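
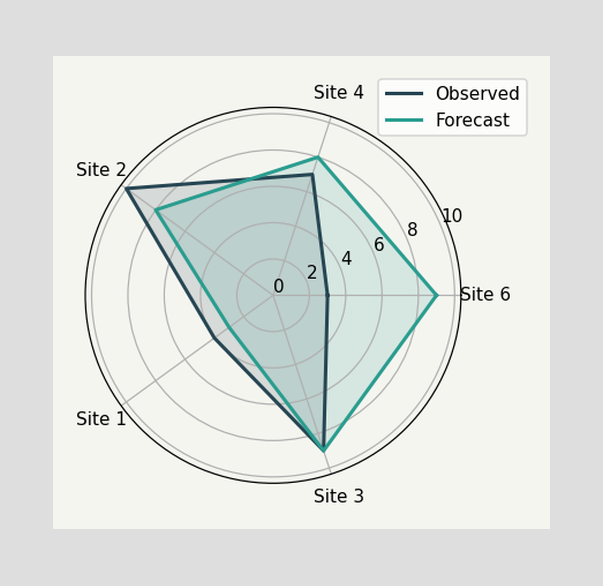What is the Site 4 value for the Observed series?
On the Site 4 axis, Observed reaches 7.

7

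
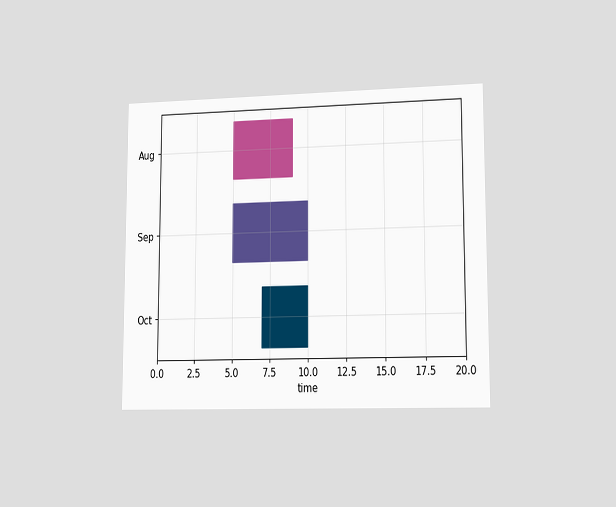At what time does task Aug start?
The chart is viewed slightly from the right. The Aug bar begins at t=5.

5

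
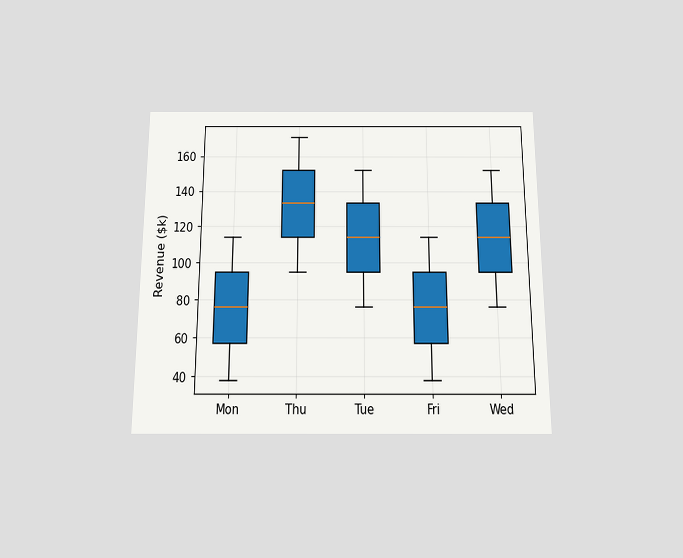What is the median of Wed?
$114k

The chart is viewed slightly from below. The median line in the Wed box sits at $114k.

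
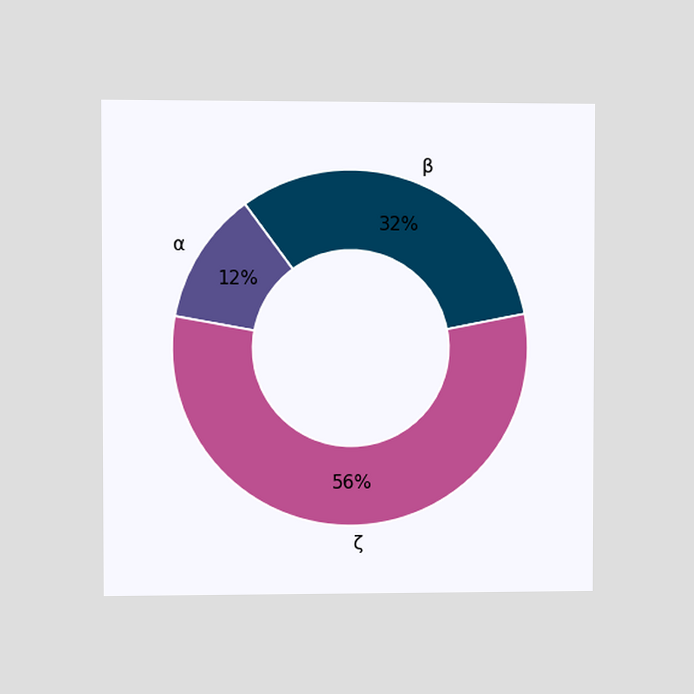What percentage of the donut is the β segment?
The chart is viewed at a slight angle. The β segment takes up 32% of the ring.

32%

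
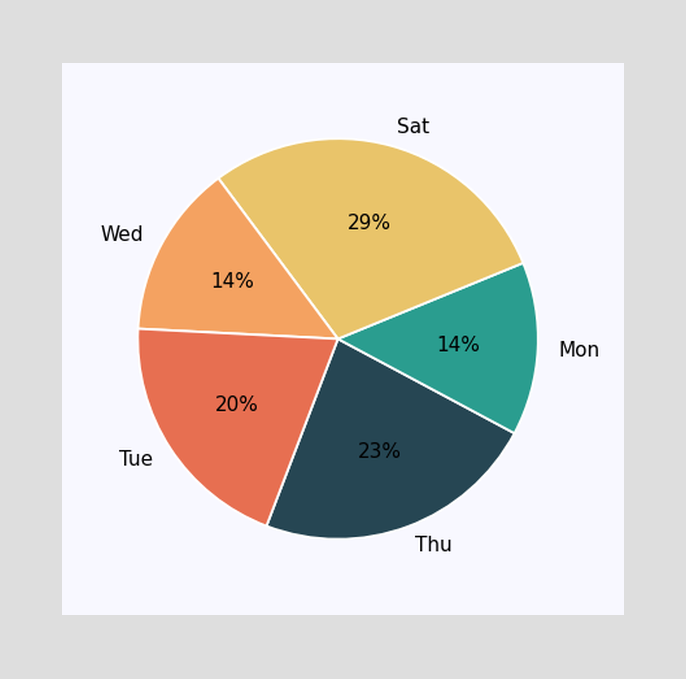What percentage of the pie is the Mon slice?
14%

The Mon slice takes up 14% of the pie.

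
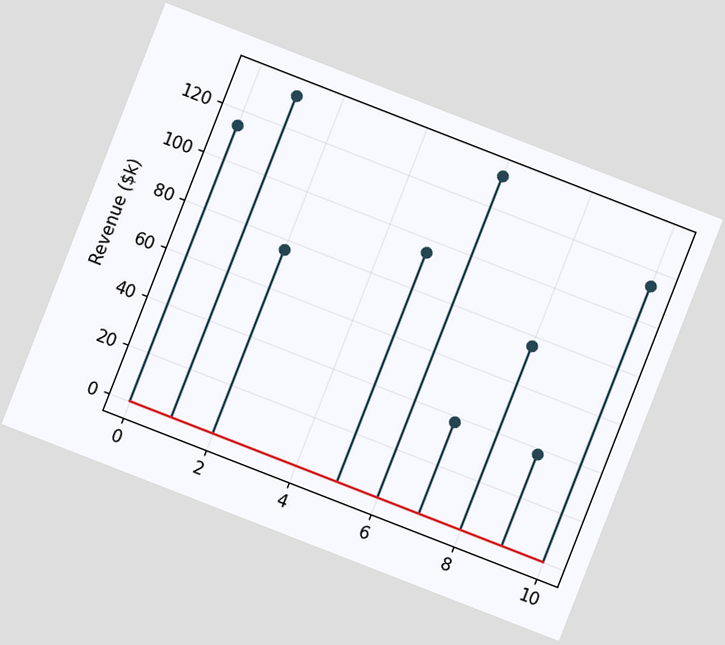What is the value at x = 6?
The chart is tilted about 21° clockwise. The stem at x=6 reaches $133k.

$133k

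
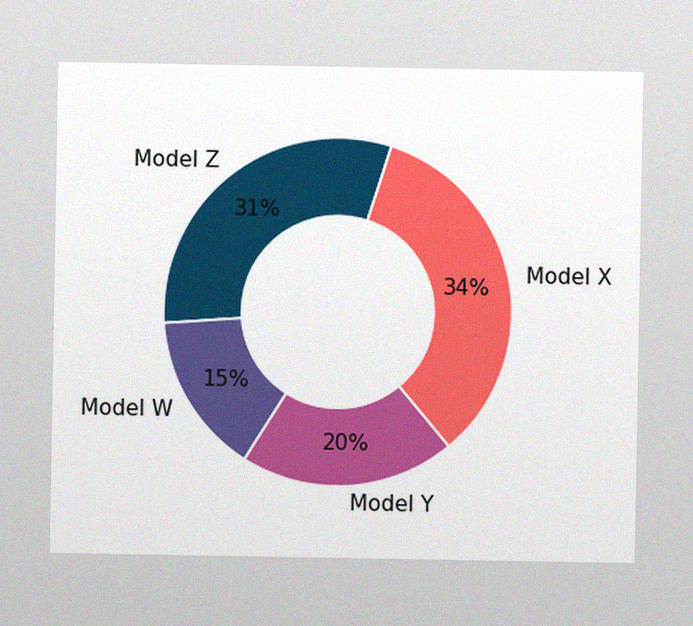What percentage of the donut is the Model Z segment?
31%

The image has some photo noise and uneven lighting. The Model Z segment takes up 31% of the ring.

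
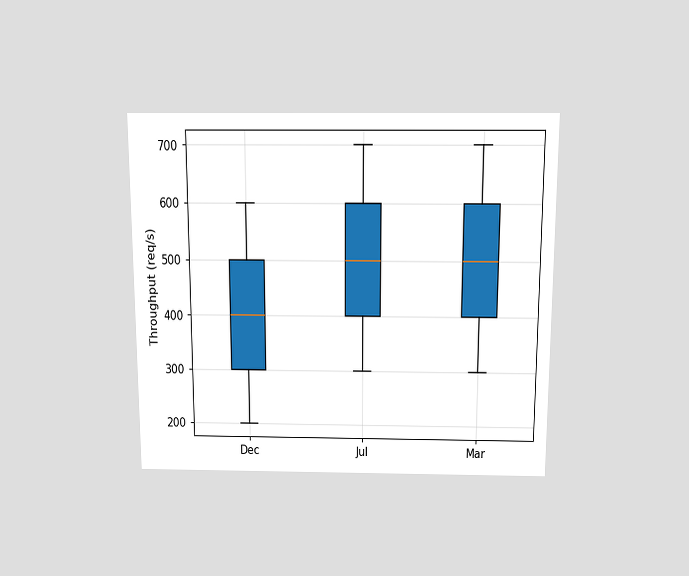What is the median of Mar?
The chart is viewed slightly from above. The median line in the Mar box sits at 500req/s.

500req/s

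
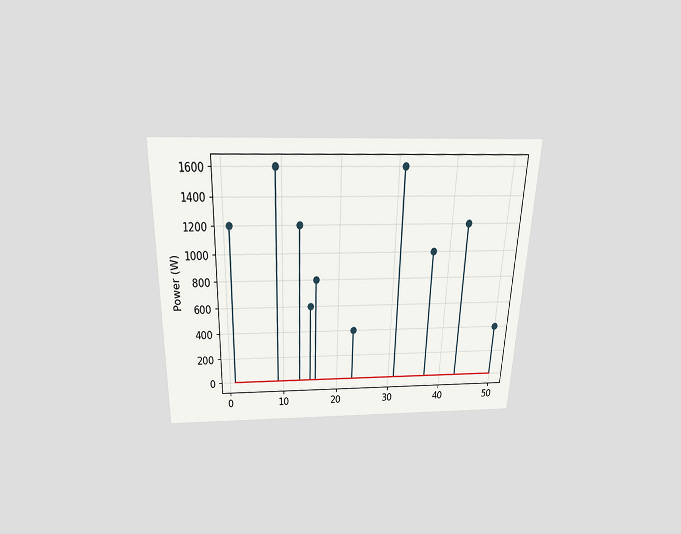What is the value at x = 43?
1200W

The chart is viewed slightly from above. The stem at x=43 reaches 1200W.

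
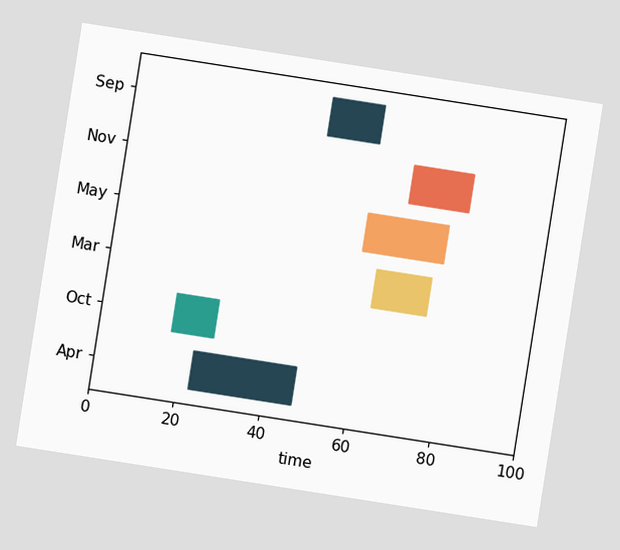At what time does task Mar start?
62

The chart is tilted about 9° clockwise. The Mar bar begins at t=62.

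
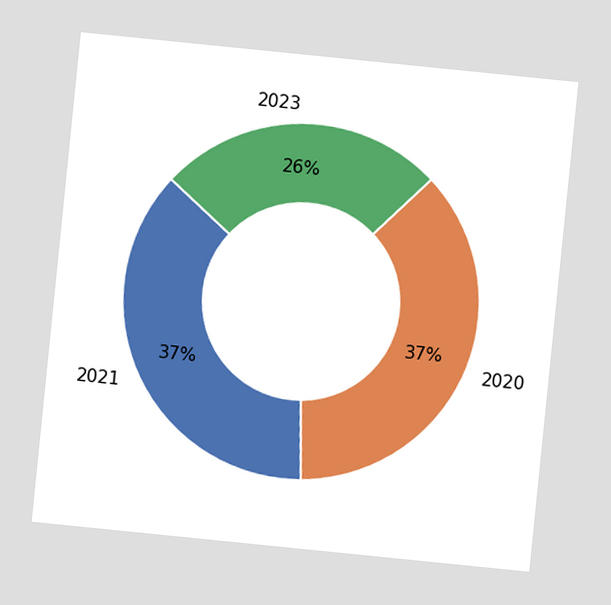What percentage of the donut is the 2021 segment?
The chart is tilted about 6° clockwise. The 2021 segment takes up 37% of the ring.

37%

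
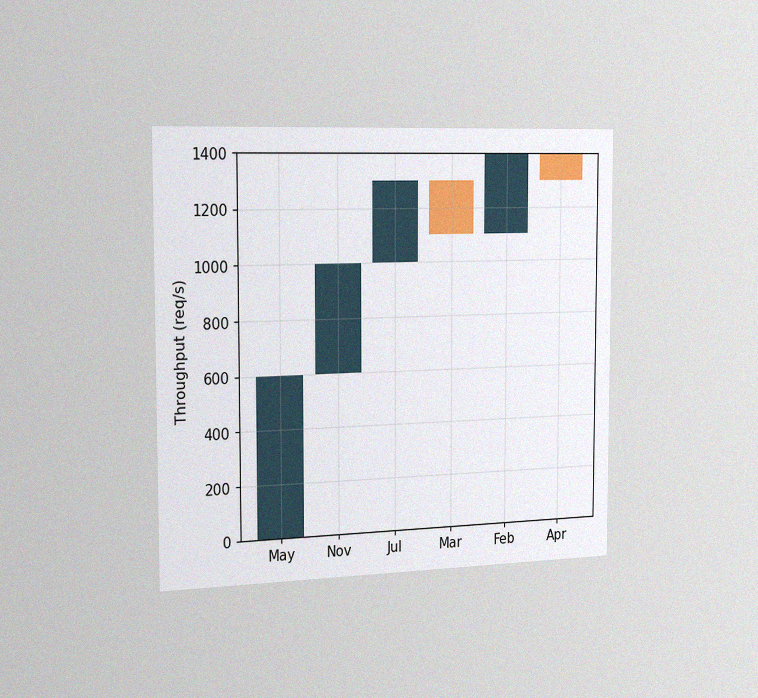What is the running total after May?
600req/s

The chart is viewed slightly from the left, with some photo noise. After May the running total reaches 600req/s.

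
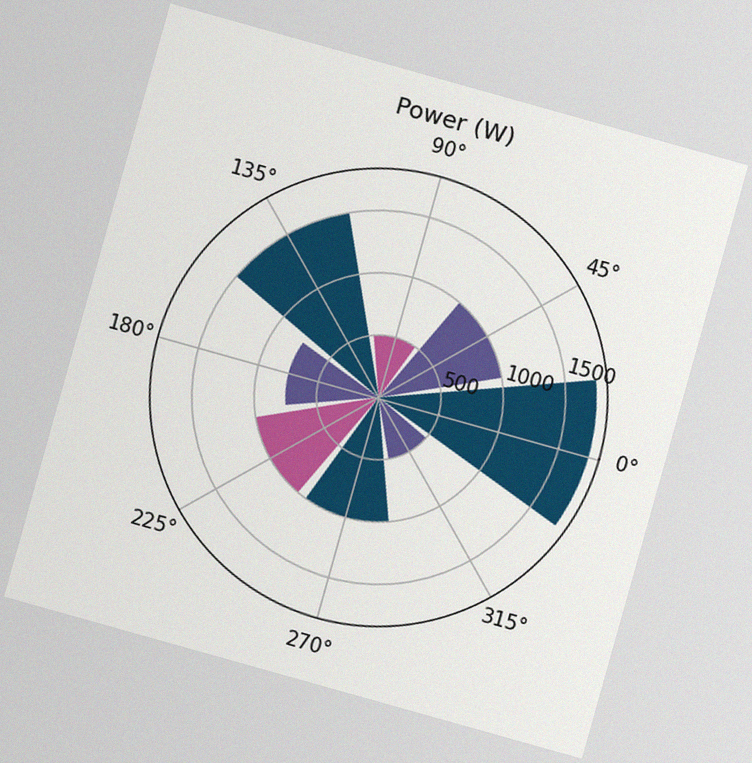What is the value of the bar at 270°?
1000W

The chart is tilted about 16° clockwise, with some photo noise. The bar at 270° reaches 1000W on the radial axis.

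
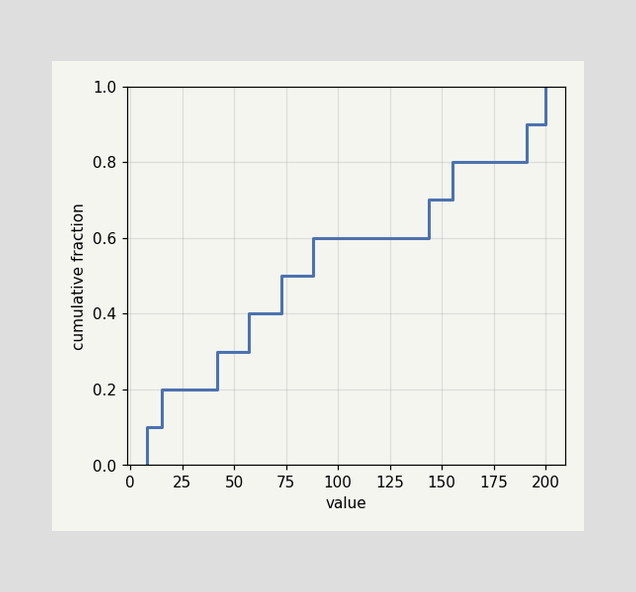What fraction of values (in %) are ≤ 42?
At x=42 the ECDF step is at 30%.

30%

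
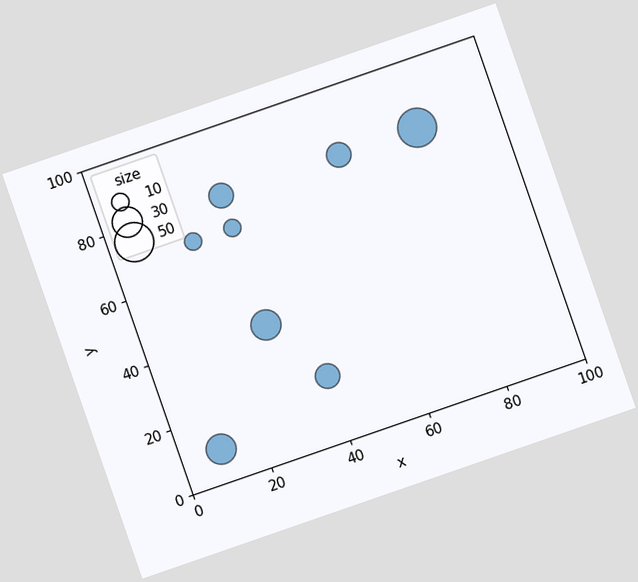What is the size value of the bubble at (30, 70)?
10

The chart is tilted about 19° counter-clockwise. Matching the bubble at (30, 70) against the size legend gives 10.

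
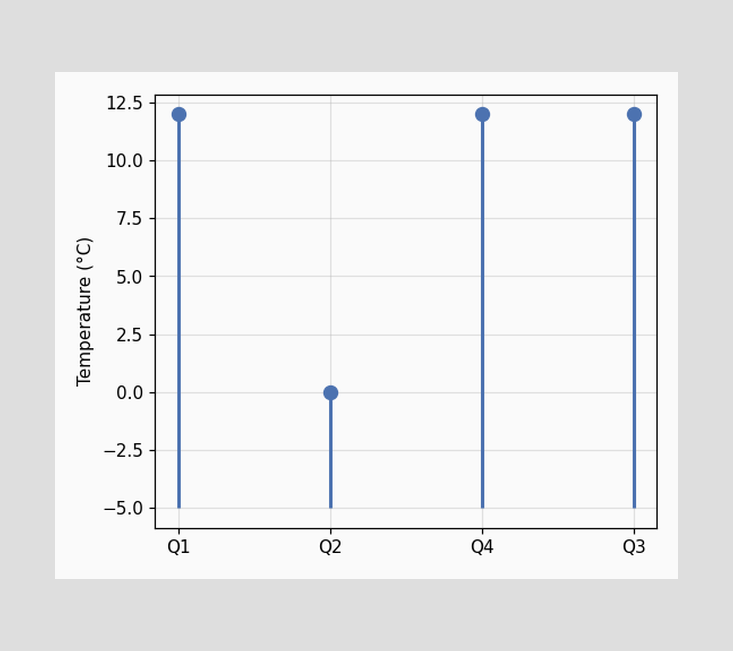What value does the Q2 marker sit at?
The Q2 marker sits at 0°C.

0°C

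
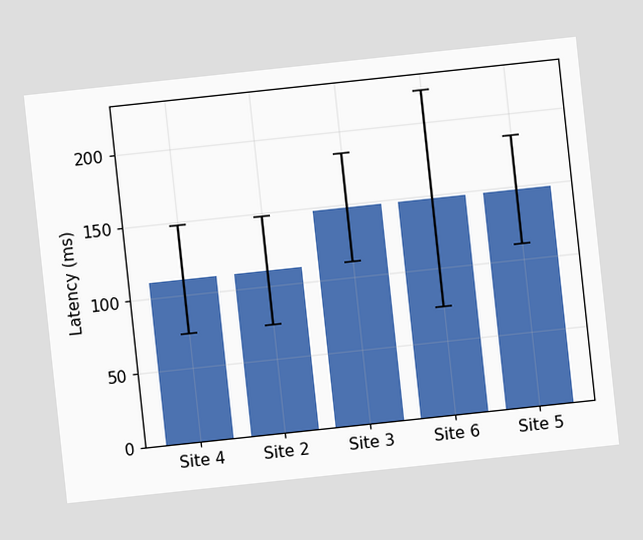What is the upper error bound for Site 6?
The chart is tilted about 6° counter-clockwise. The Site 6 bar's upper whisker reaches 222ms.

222ms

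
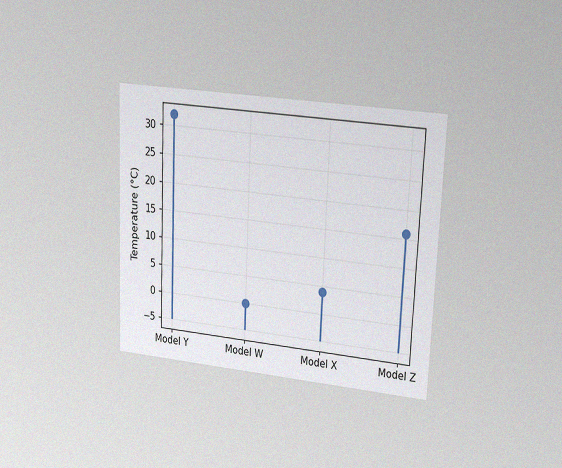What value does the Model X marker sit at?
The chart is tilted about 2° clockwise and viewed at a slight angle, with some photo noise. The Model X marker sits at 4°C.

4°C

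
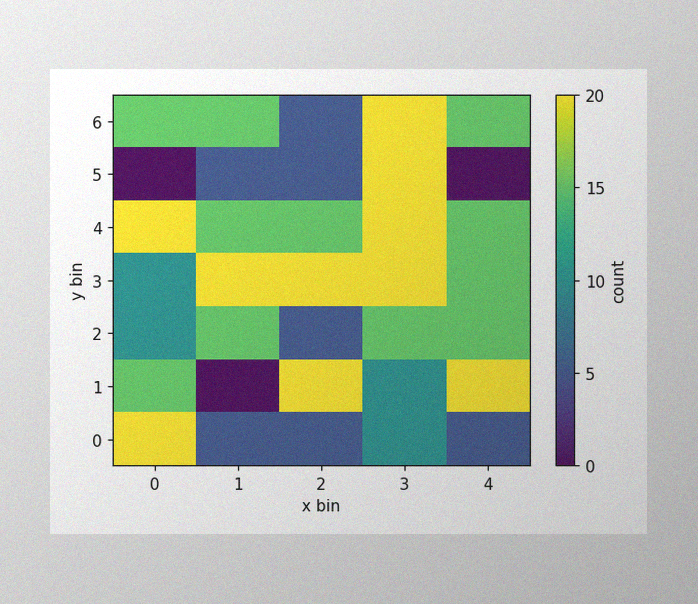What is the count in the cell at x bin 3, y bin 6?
The image has some photo noise and uneven lighting. Matching the cell (3, 6) against the colorbar gives 20.

20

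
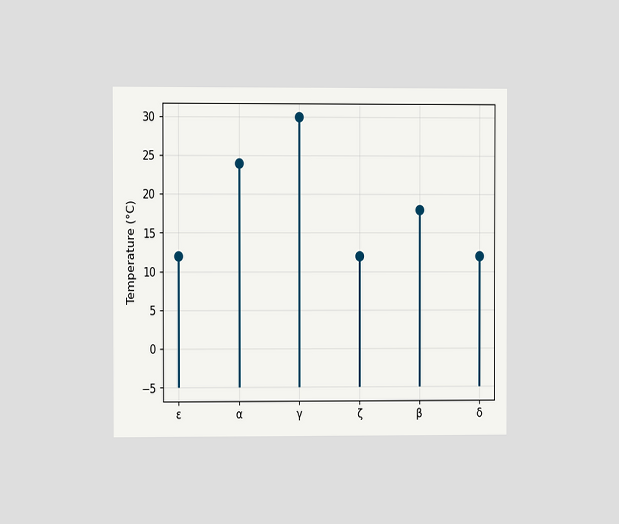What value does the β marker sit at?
The chart is viewed at a slight angle. The β marker sits at 18°C.

18°C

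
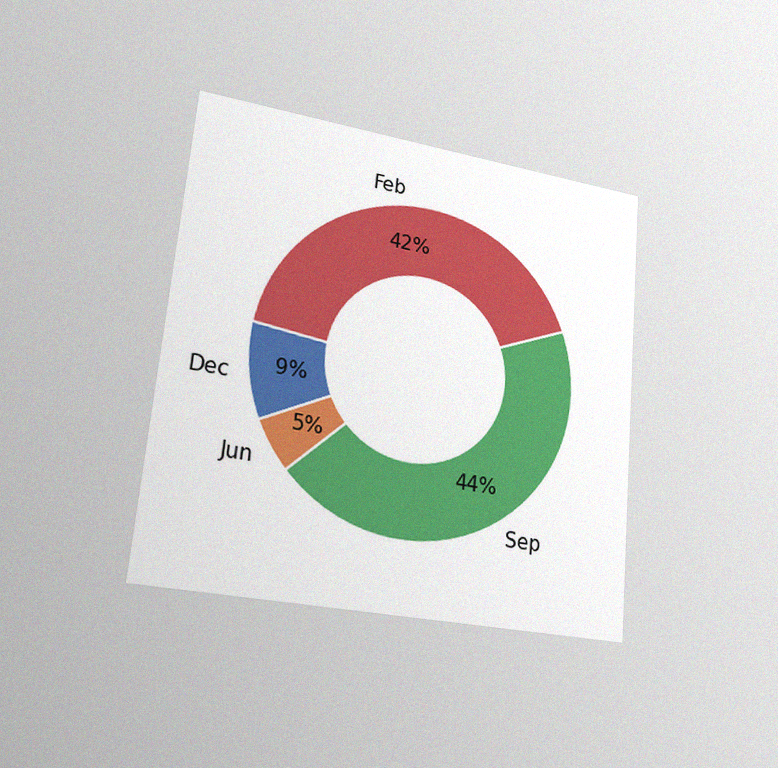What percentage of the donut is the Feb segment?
The chart is tilted about 5° clockwise and viewed slightly from the left, with some photo noise. The Feb segment takes up 42% of the ring.

42%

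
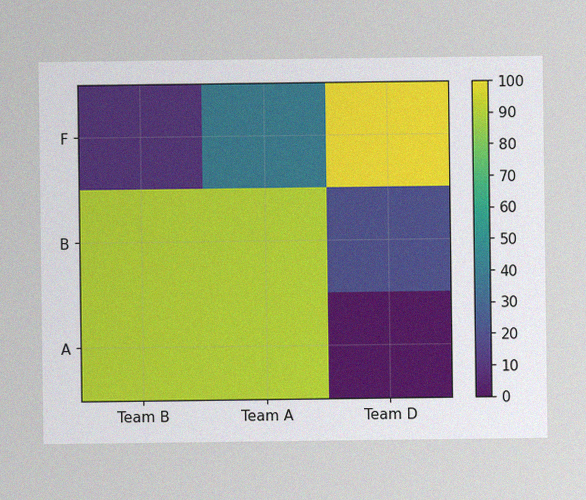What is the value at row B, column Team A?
The image has some photo noise and uneven lighting. Matching cell (B, Team A) against the colorbar gives 90.

90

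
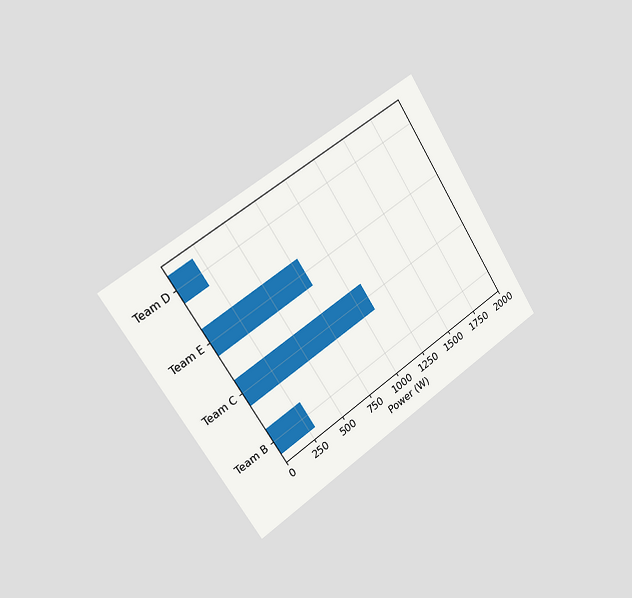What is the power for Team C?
The chart is tilted about 33° counter-clockwise and viewed slightly from the left. Reading along the chart's x-axis, the Team C bar reaches 1100W.

1100W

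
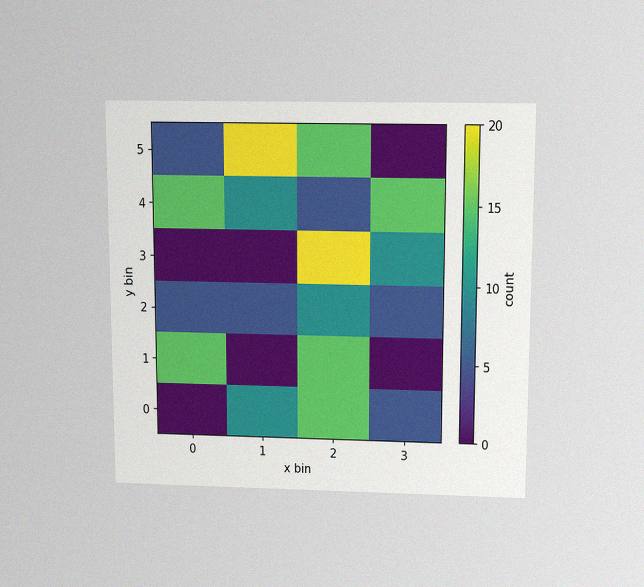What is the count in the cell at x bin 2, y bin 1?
15

The chart is viewed slightly from above, with some photo noise. Matching the cell (2, 1) against the colorbar gives 15.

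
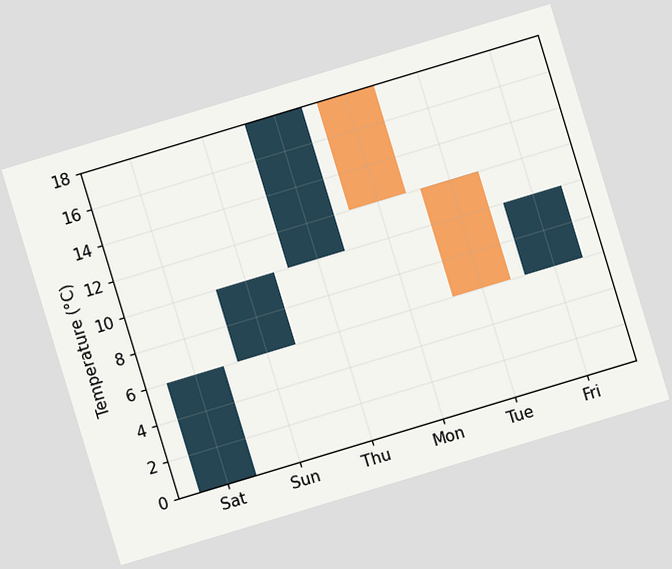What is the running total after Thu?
The chart is tilted about 17° counter-clockwise. After Thu the running total reaches 18°C.

18°C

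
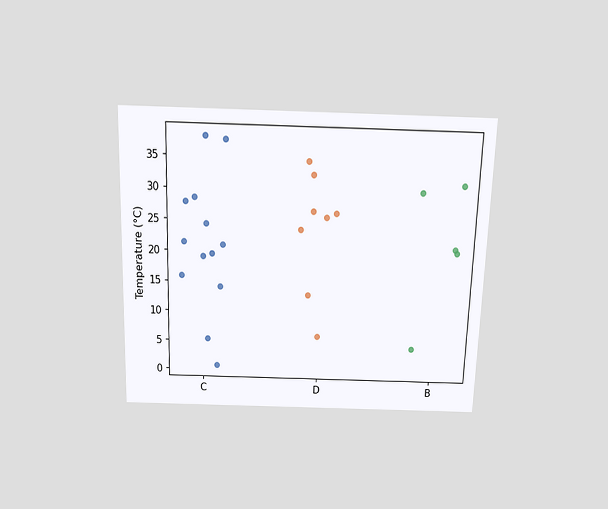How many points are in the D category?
The chart is viewed slightly from above. Counting the markers in the D column gives 8.

8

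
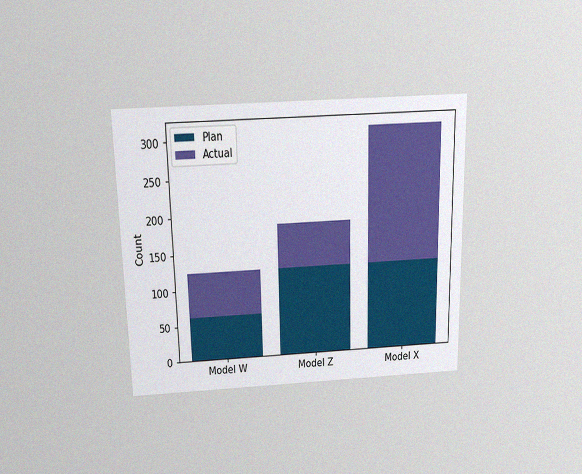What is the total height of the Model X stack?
The chart is viewed slightly from above, with some photo noise. The Model X stack's top reaches 310 on the y-axis.

310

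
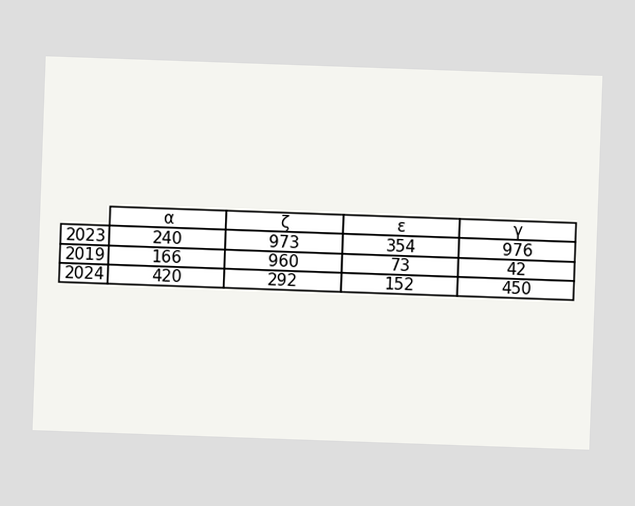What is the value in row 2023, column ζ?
973

The chart is tilted about 2° clockwise. The (2023, ζ) cell reads 973.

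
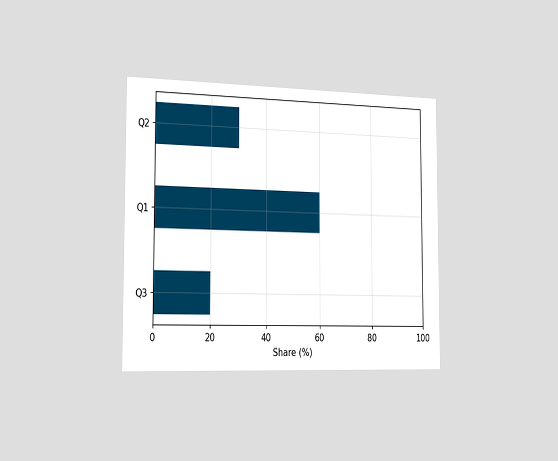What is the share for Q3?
The chart is viewed slightly from the left. Reading along the chart's x-axis, the Q3 bar reaches 20%.

20%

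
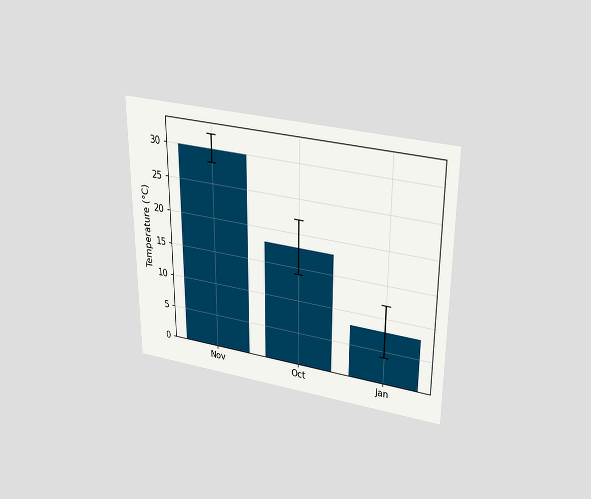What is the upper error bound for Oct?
22°C

The chart is viewed slightly from above. The Oct bar's upper whisker reaches 22°C.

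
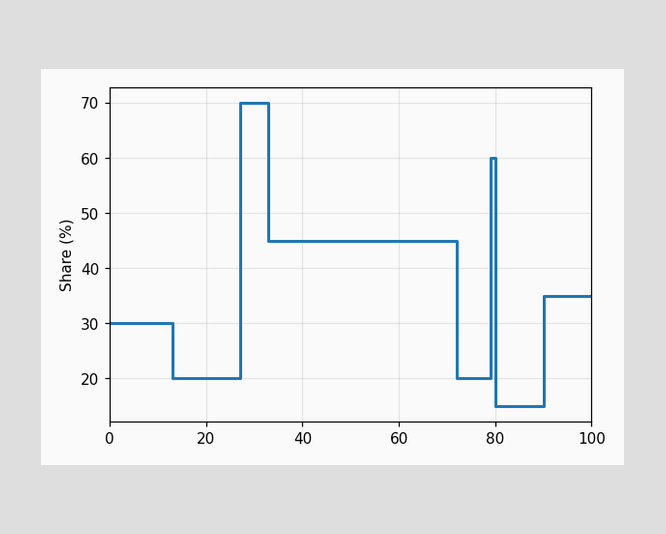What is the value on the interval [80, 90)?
On [80, 90) the step sits at 15%.

15%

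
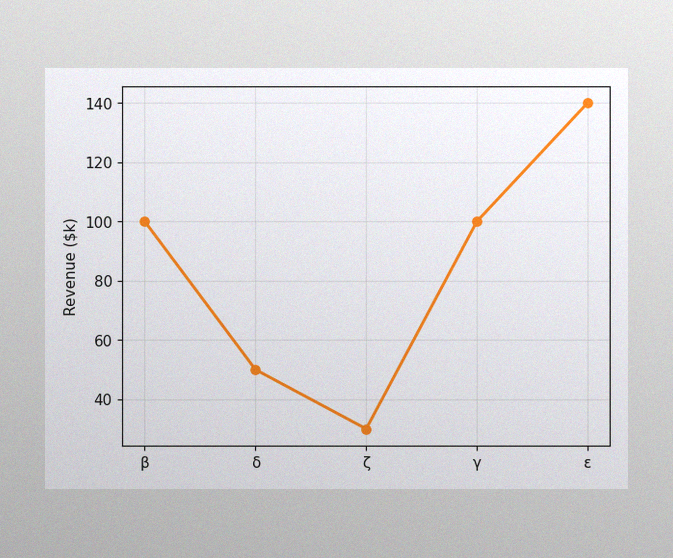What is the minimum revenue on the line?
The image has some photo noise and uneven lighting. The lowest point is at ζ, and reading across to the y-axis gives $30k.

$30k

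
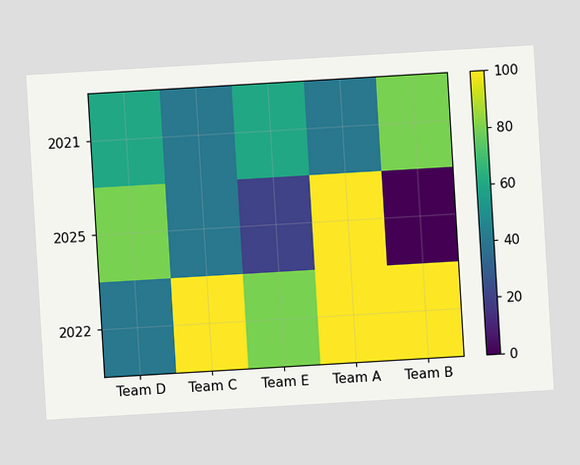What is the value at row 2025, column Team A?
The chart is tilted about 3° counter-clockwise. Matching cell (2025, Team A) against the colorbar gives 100.

100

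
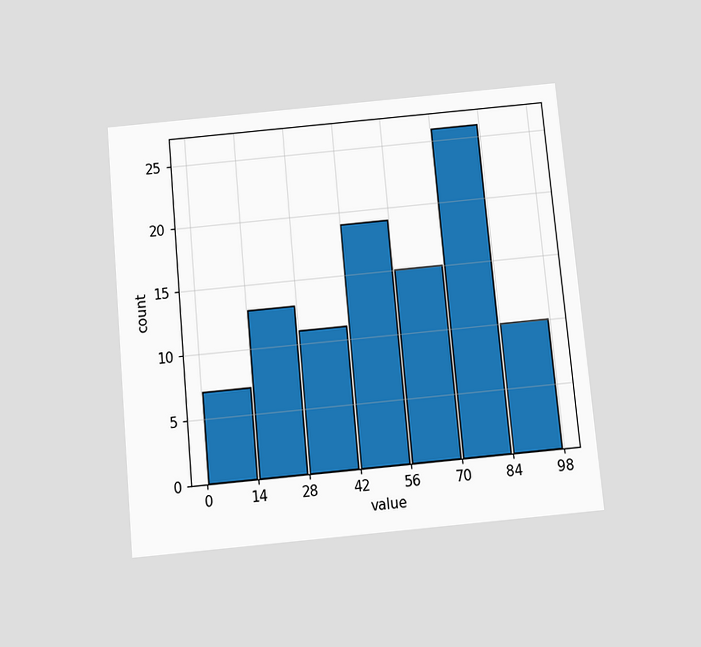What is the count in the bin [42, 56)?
The chart is tilted about 5° counter-clockwise and viewed slightly from below. The [42, 56) bin has height 19.

19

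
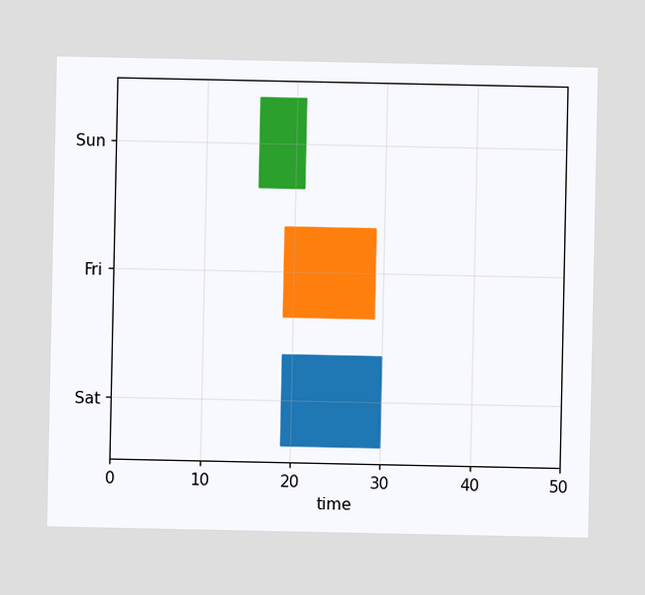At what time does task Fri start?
The Fri bar begins at t=19.

19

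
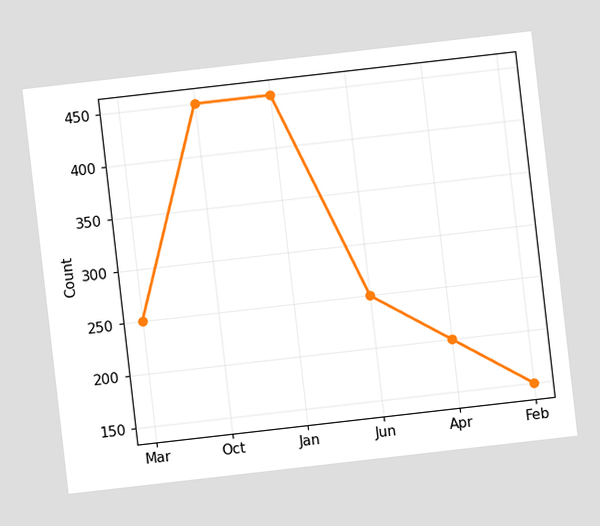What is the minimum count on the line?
The chart is tilted about 7° counter-clockwise. The lowest point is at Feb, and reading across to the y-axis gives 150.

150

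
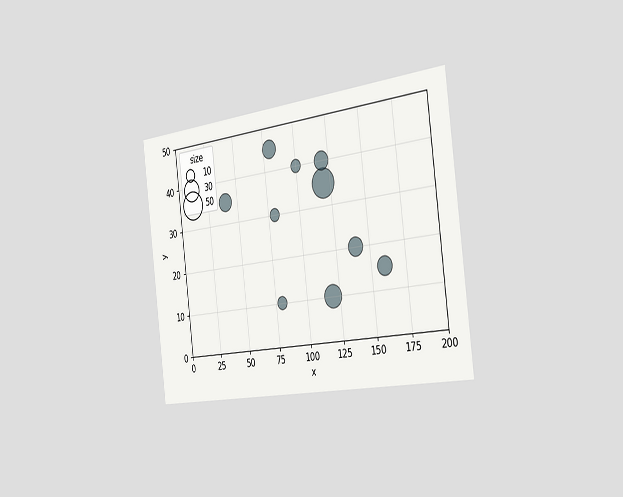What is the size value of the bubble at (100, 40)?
10

The chart is tilted about 7° counter-clockwise and viewed slightly from the right. Matching the bubble at (100, 40) against the size legend gives 10.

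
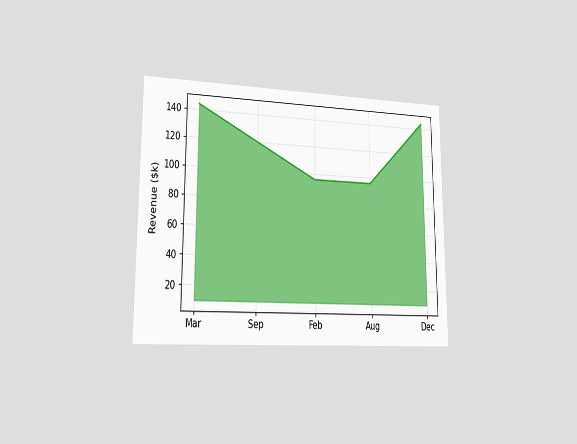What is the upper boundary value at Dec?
$144k

The chart is viewed slightly from the left. At Dec the upper boundary is at $144k.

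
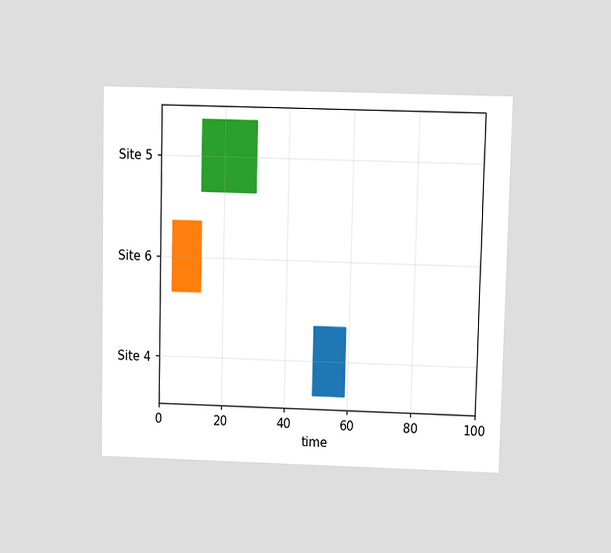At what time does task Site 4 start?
The chart is viewed slightly from above. The Site 4 bar begins at t=49.

49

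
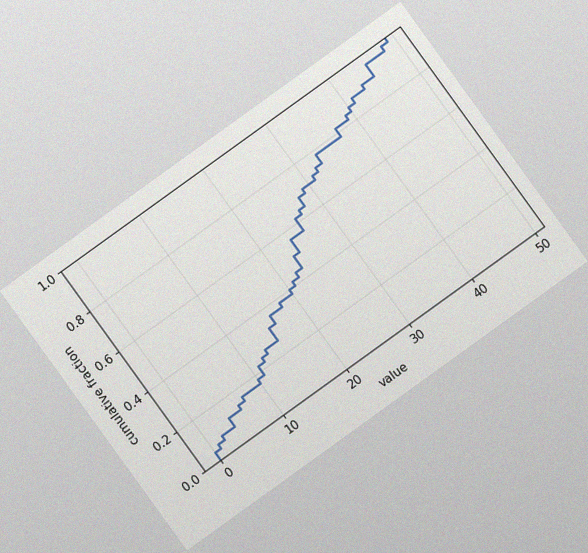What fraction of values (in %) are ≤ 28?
68%

The chart is tilted about 36° counter-clockwise, with some photo noise. At x=28 the ECDF step is at 68%.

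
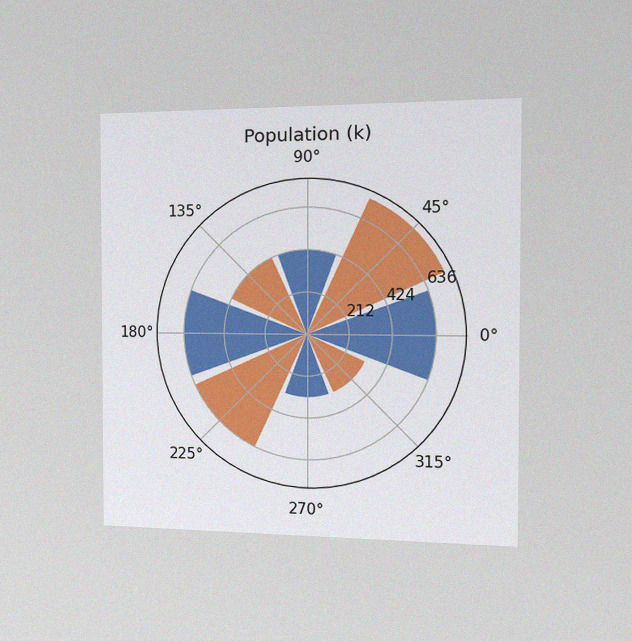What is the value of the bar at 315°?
318k

The chart is viewed slightly from the right, with some photo noise. The bar at 315° reaches 318k on the radial axis.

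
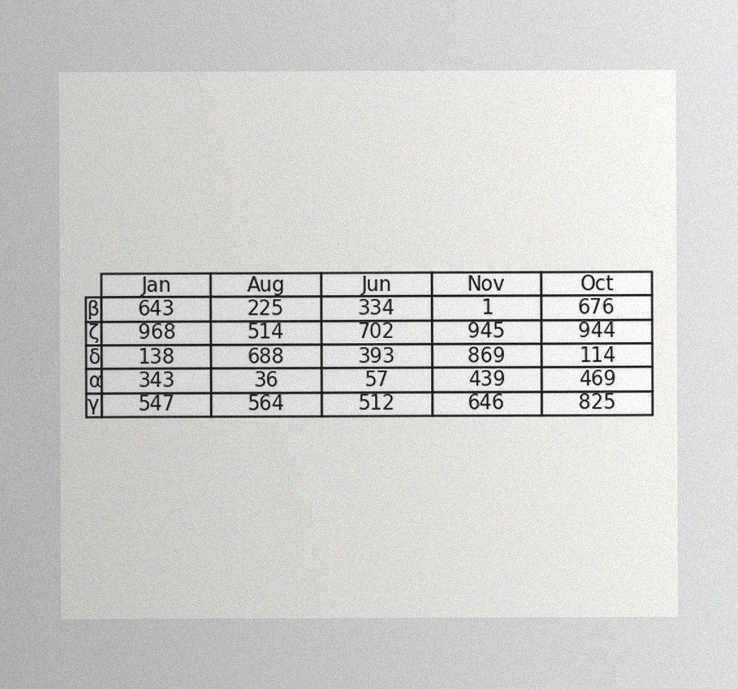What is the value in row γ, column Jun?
The image has some photo noise and uneven lighting. The (γ, Jun) cell reads 512.

512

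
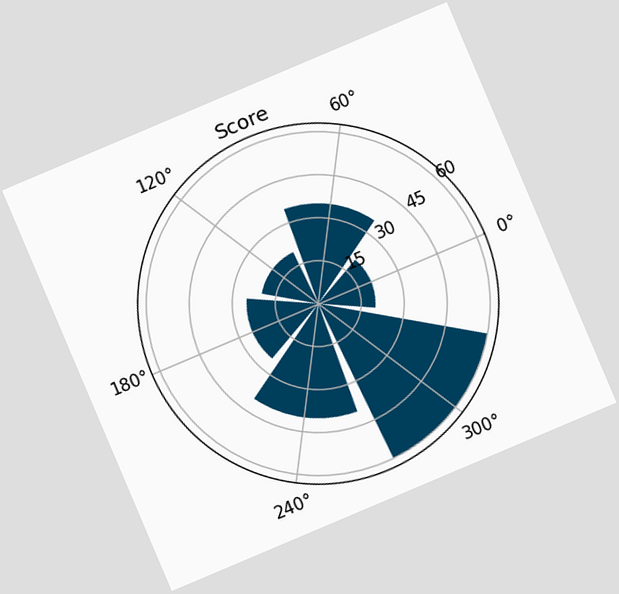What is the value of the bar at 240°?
The chart is tilted about 23° counter-clockwise. The bar at 240° reaches 40 on the radial axis.

40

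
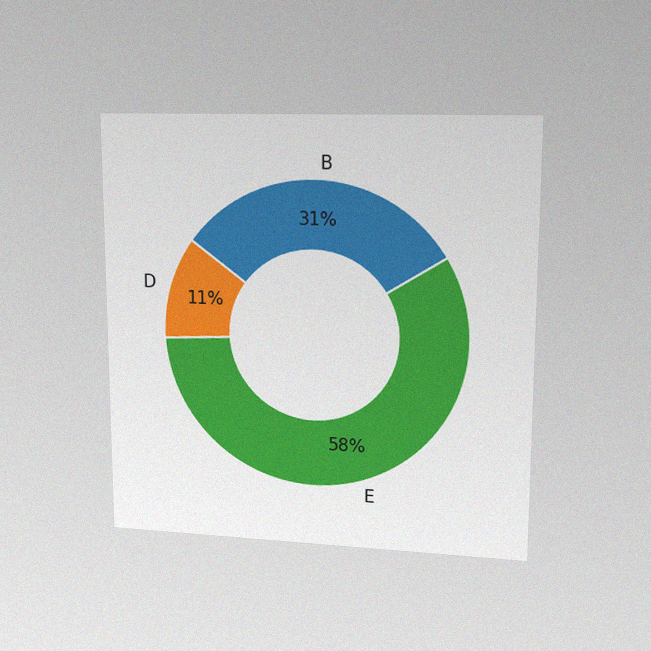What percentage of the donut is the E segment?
The chart is viewed at a slight angle, with some photo noise. The E segment takes up 58% of the ring.

58%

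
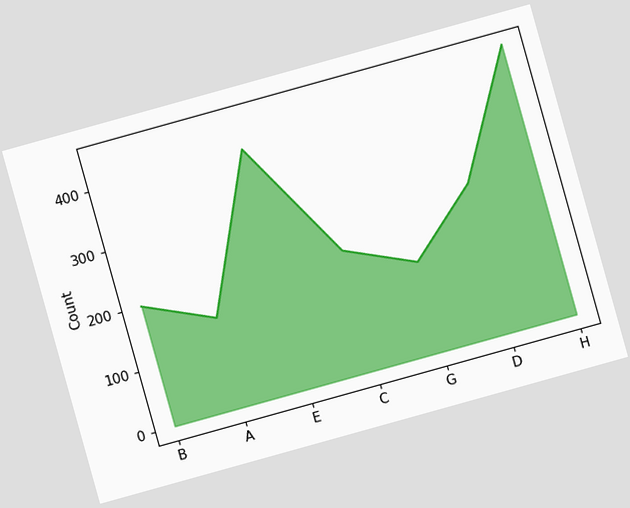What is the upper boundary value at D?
250

The chart is tilted about 16° counter-clockwise. At D the upper boundary is at 250.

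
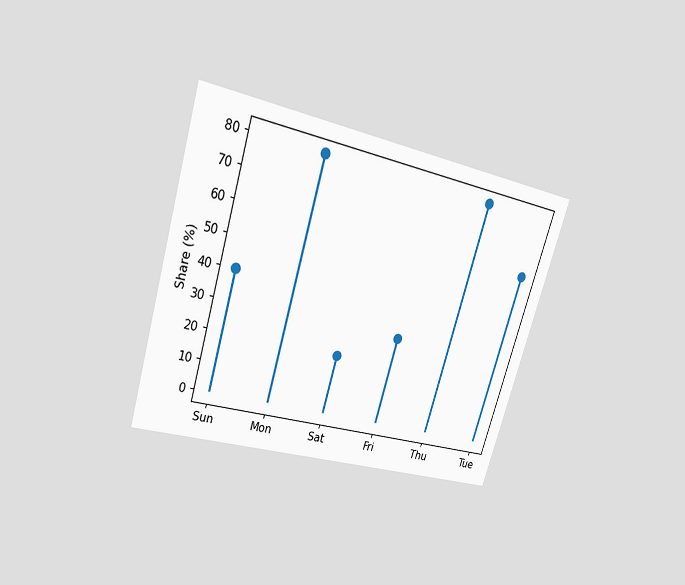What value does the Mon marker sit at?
80%

The chart is tilted about 17° clockwise and viewed at a slight angle. The Mon marker sits at 80%.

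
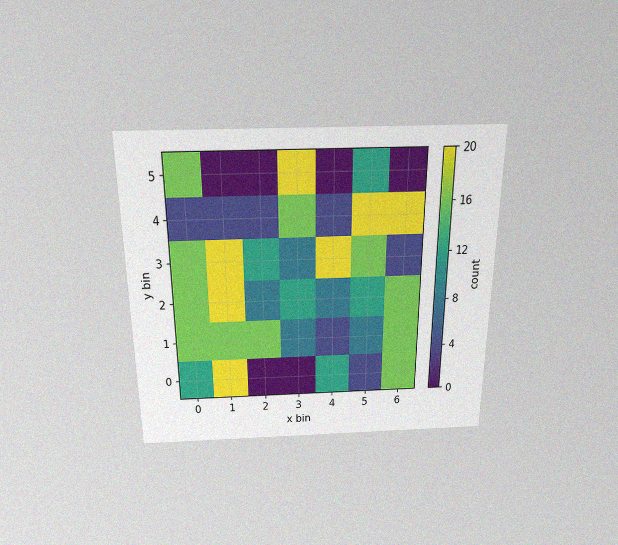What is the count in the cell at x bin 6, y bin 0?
16

The chart is viewed slightly from above, with some photo noise. Matching the cell (6, 0) against the colorbar gives 16.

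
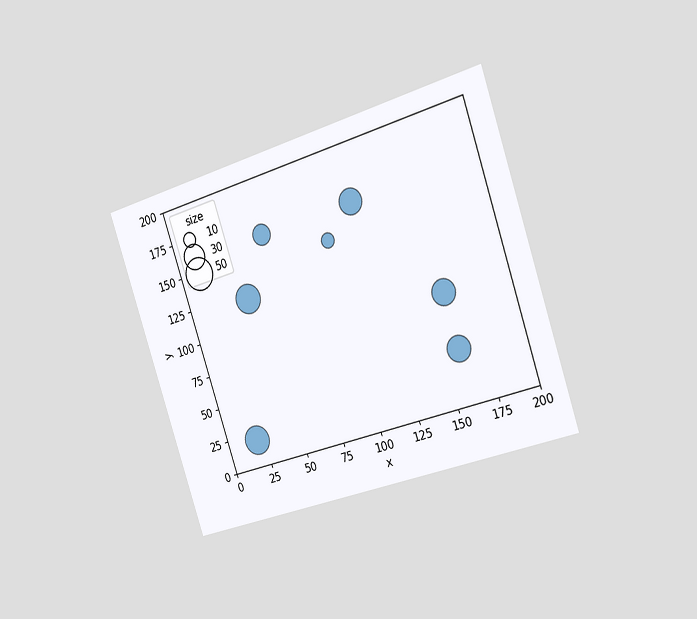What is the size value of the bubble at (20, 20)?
The chart is tilted about 18° counter-clockwise and viewed slightly from the right. Matching the bubble at (20, 20) against the size legend gives 40.

40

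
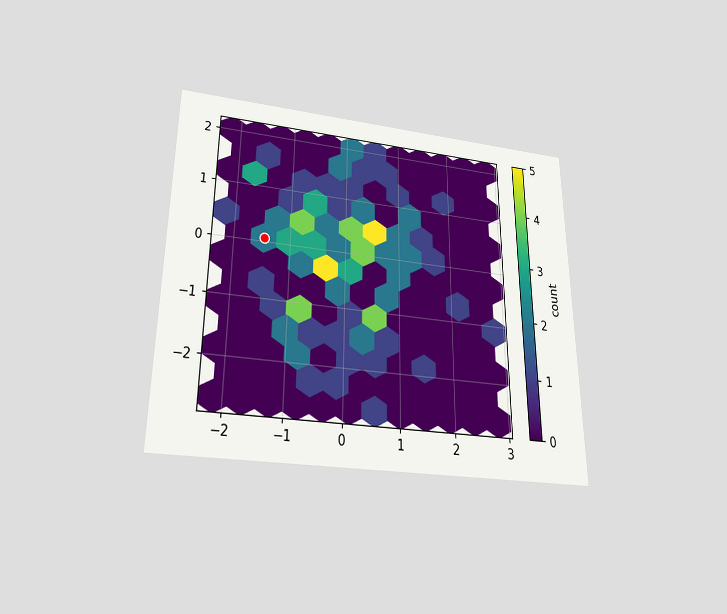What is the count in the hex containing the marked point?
The chart is viewed slightly from below. The marked hex reads 2 on the colorbar.

2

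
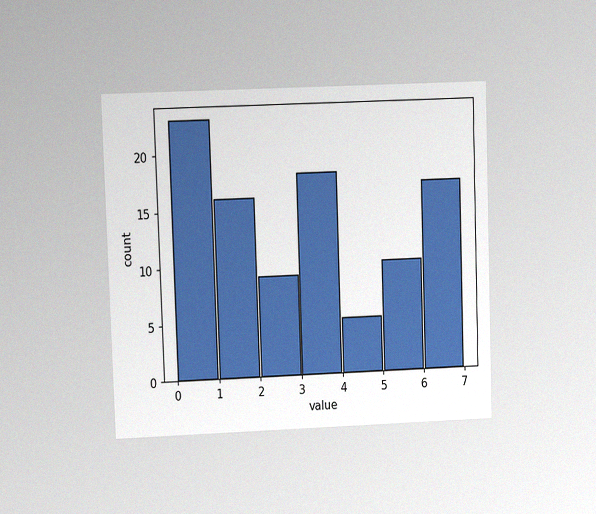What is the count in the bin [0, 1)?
The chart is viewed at a slight angle, with some photo noise. The [0, 1) bin has height 23.

23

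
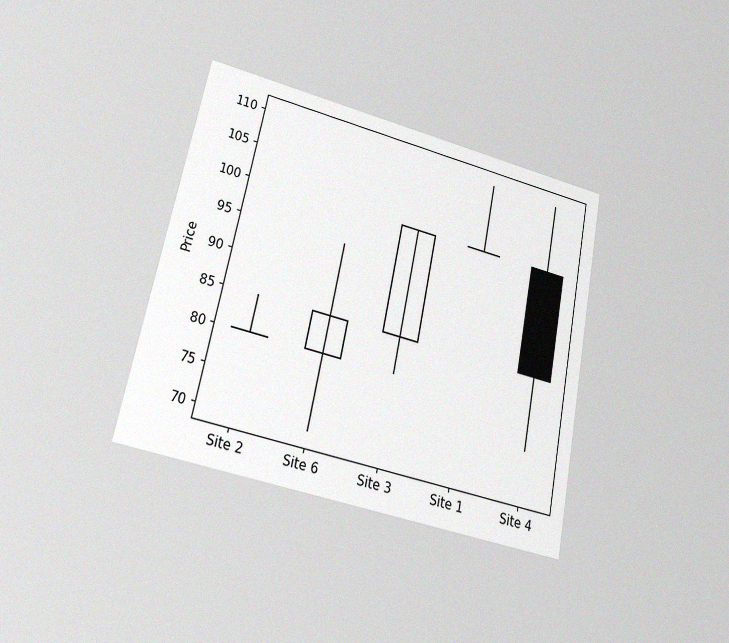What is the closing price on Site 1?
The chart is tilted about 12° clockwise and viewed at a slight angle, with some photo noise. The Site 1 candle closes at 100.

100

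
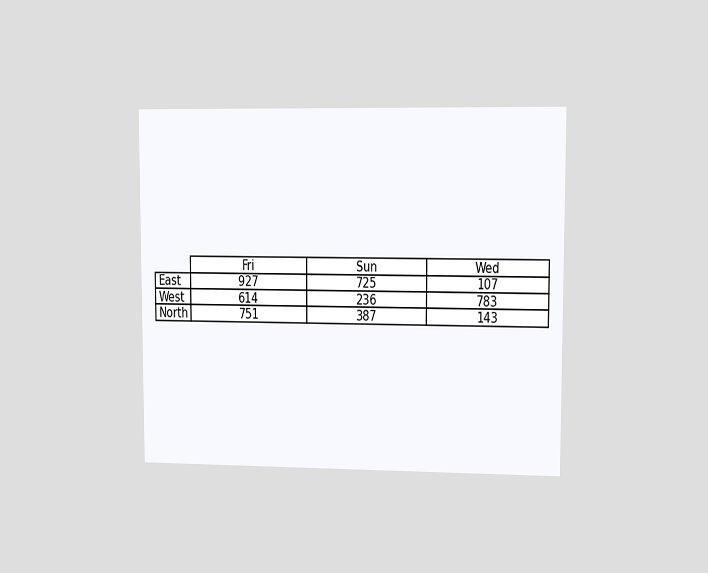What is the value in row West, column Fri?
614

The chart is viewed at a slight angle. The (West, Fri) cell reads 614.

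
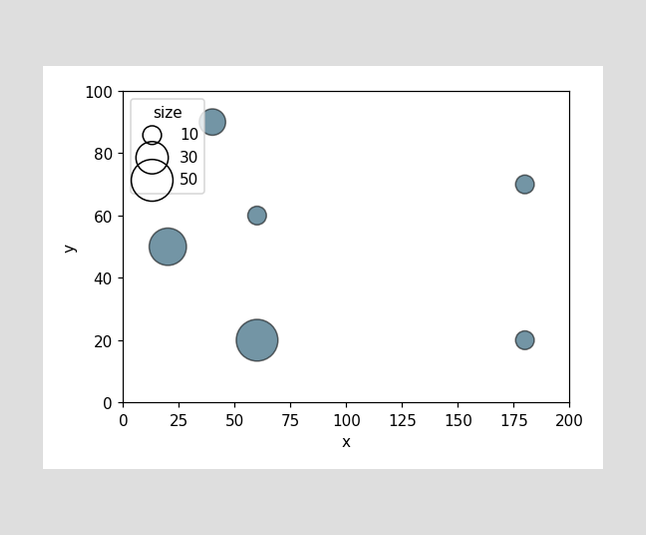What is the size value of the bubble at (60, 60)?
Matching the bubble at (60, 60) against the size legend gives 10.

10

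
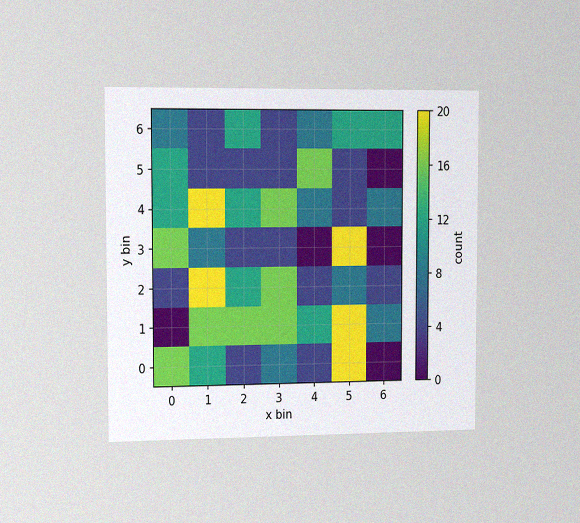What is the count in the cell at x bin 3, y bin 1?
16

The chart is viewed slightly from the left, with some photo noise. Matching the cell (3, 1) against the colorbar gives 16.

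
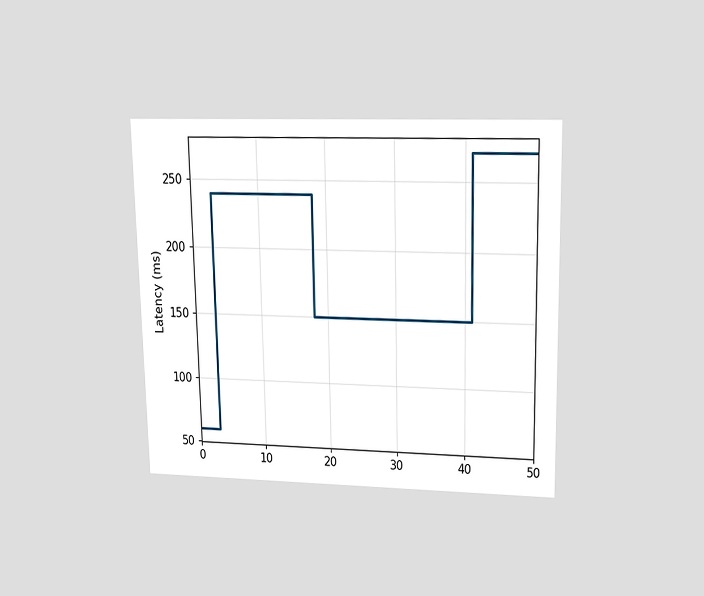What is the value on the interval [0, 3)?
60ms

The chart is viewed slightly from above. On [0, 3) the step sits at 60ms.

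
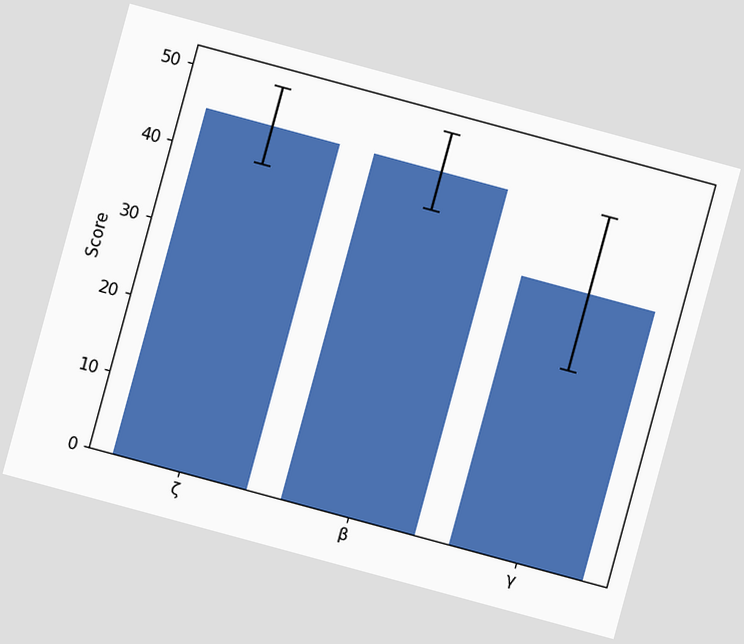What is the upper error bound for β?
The chart is tilted about 15° clockwise. The β bar's upper whisker reaches 50.

50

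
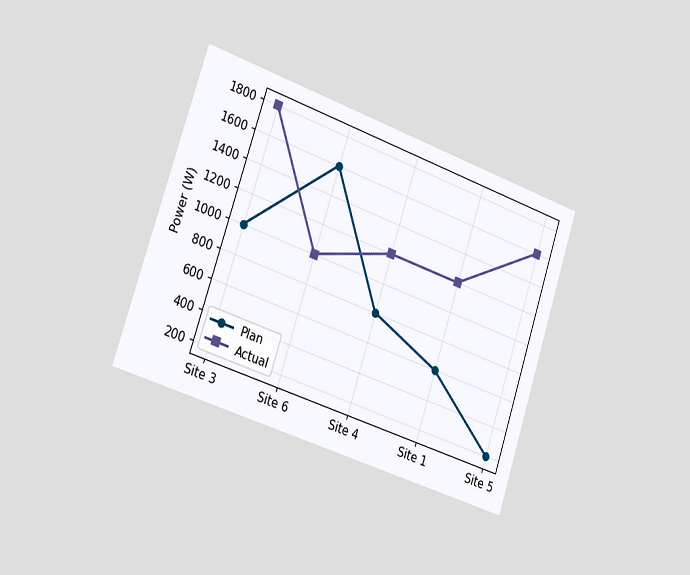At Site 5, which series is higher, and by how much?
The chart is tilted about 19° clockwise and viewed slightly from the left. At Site 5, Actual sits above the other line by 1400W.

Actual, by 1400W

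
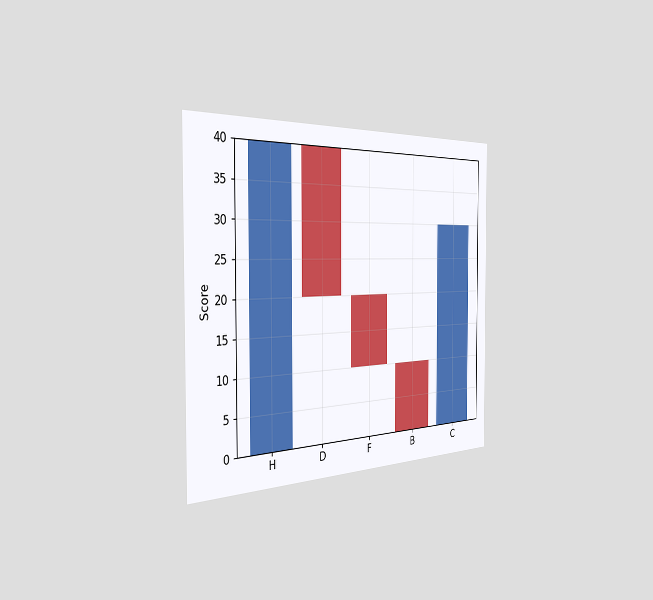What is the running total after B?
The chart is viewed slightly from the left. After B the running total reaches 0.

0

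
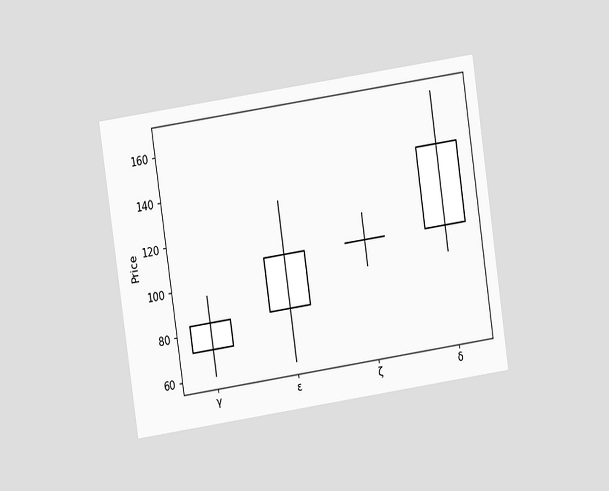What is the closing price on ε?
The chart is tilted about 8° counter-clockwise and viewed at a slight angle. The ε candle closes at 108.

108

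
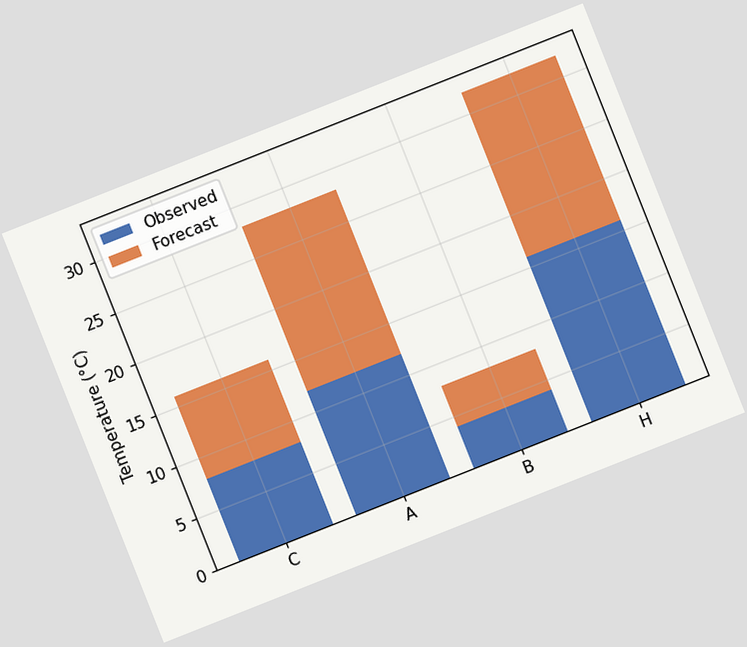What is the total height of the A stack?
28°C

The chart is tilted about 22° counter-clockwise. The A stack's top reaches 28°C on the y-axis.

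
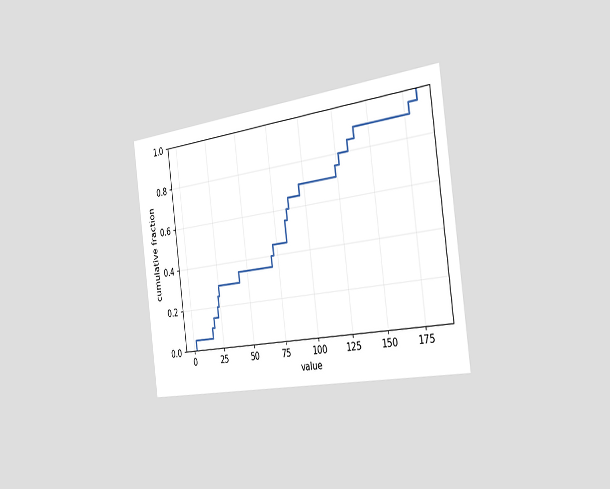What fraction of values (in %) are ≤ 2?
5%

The chart is tilted about 7° counter-clockwise and viewed slightly from the right. At x=2 the ECDF step is at 5%.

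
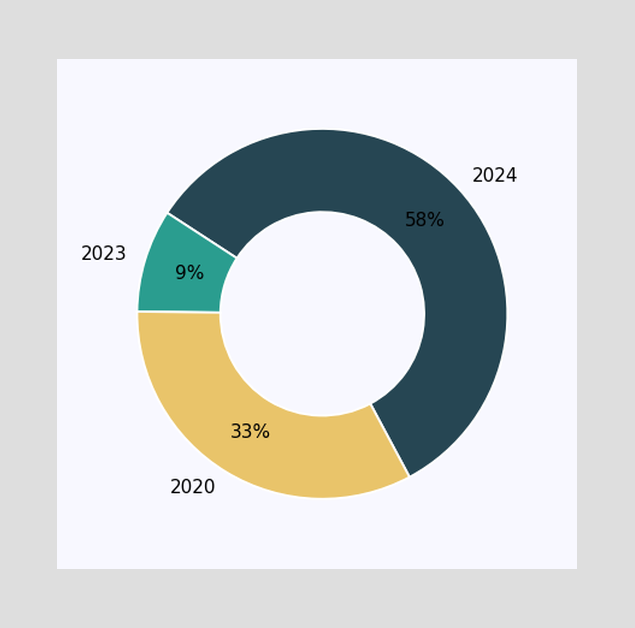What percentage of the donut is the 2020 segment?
33%

The 2020 segment takes up 33% of the ring.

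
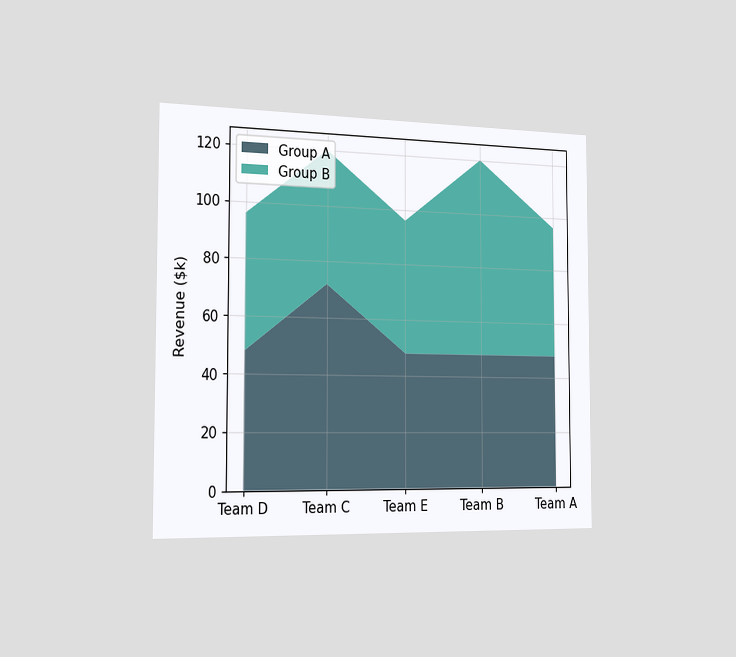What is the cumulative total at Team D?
$96k

The chart is viewed slightly from the left. The stacked total at Team D reaches $96k.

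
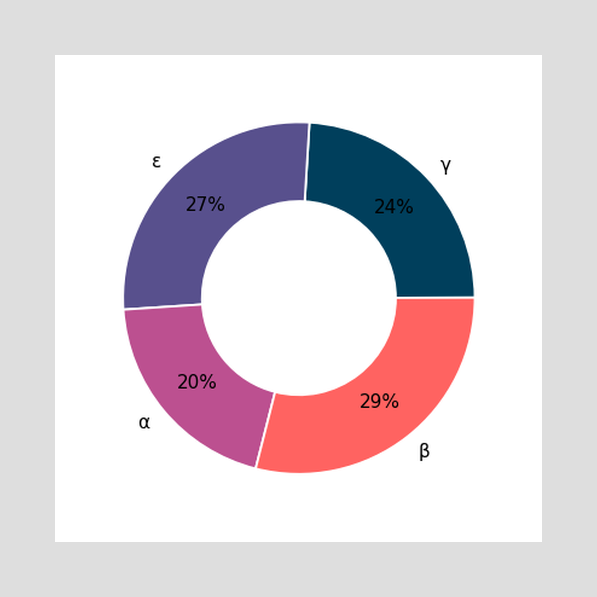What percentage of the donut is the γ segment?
24%

The γ segment takes up 24% of the ring.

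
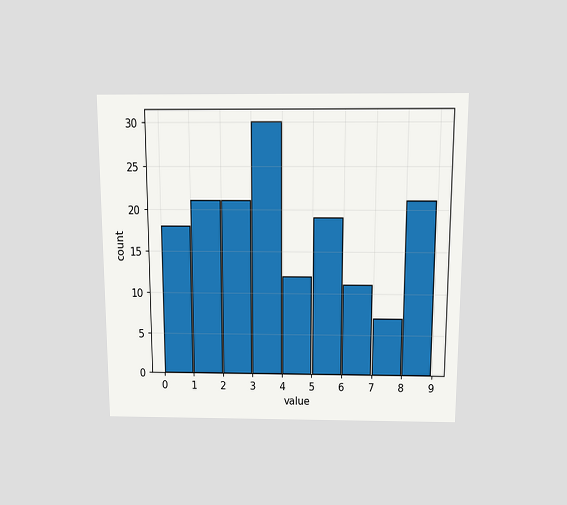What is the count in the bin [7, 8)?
The chart is viewed slightly from above. The [7, 8) bin has height 7.

7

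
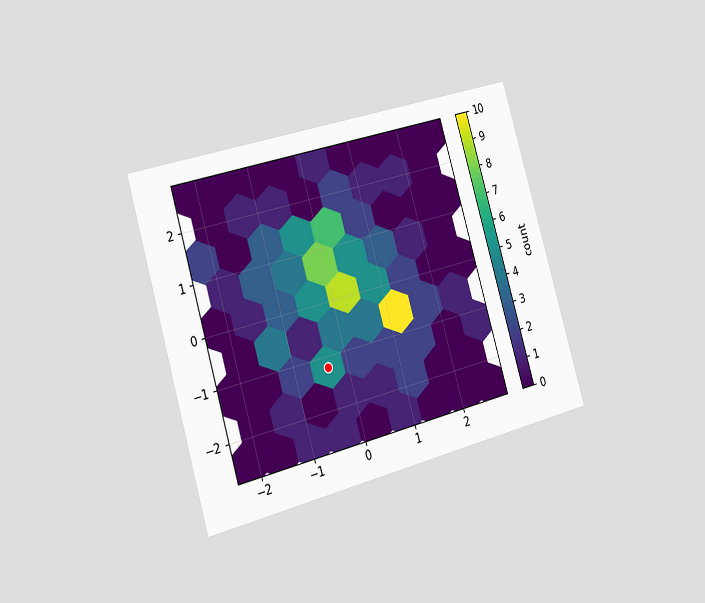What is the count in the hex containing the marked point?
5

The chart is tilted about 16° counter-clockwise and viewed slightly from the left. The marked hex reads 5 on the colorbar.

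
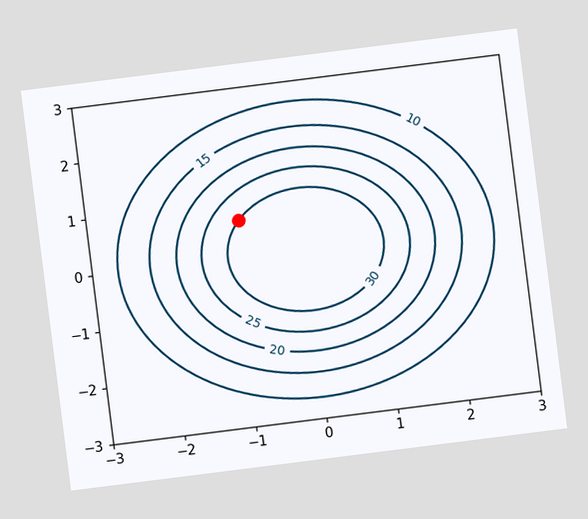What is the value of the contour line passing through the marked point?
30

The chart is tilted about 7° counter-clockwise. The marked point sits on the contour labelled 30.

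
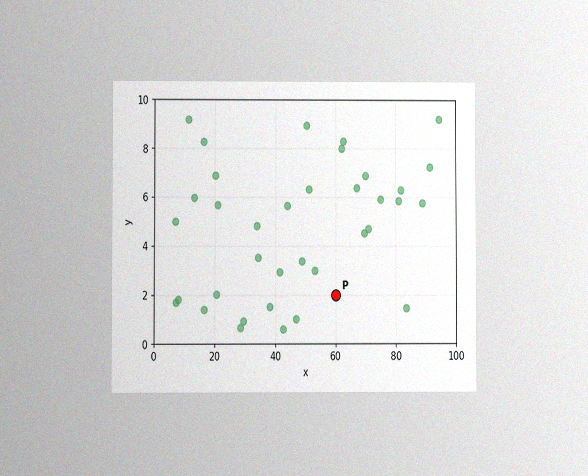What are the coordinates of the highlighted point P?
(60, 2)

The chart is viewed at a slight angle, with some photo noise. Following the gridlines from P to each axis, P sits at (60, 2).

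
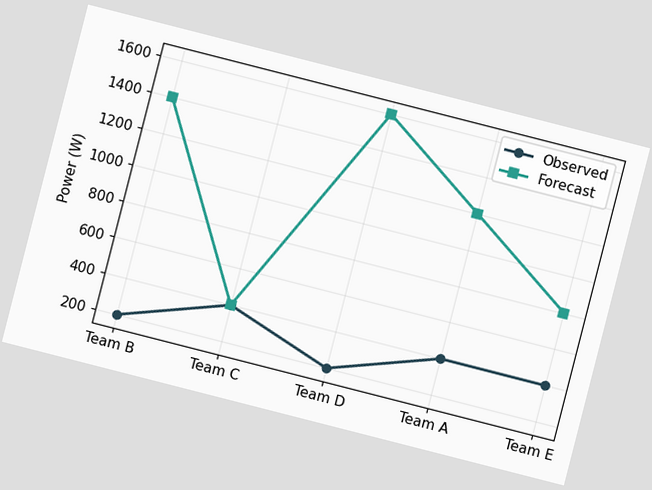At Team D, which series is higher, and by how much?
The chart is tilted about 14° clockwise. At Team D, Forecast sits above the other line by 1400W.

Forecast, by 1400W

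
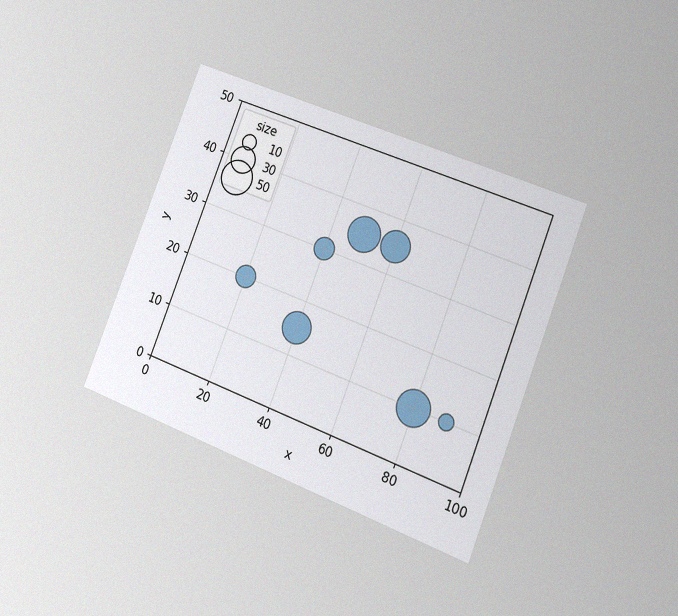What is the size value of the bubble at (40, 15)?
40

The chart is tilted about 21° clockwise and viewed at a slight angle, with some photo noise. Matching the bubble at (40, 15) against the size legend gives 40.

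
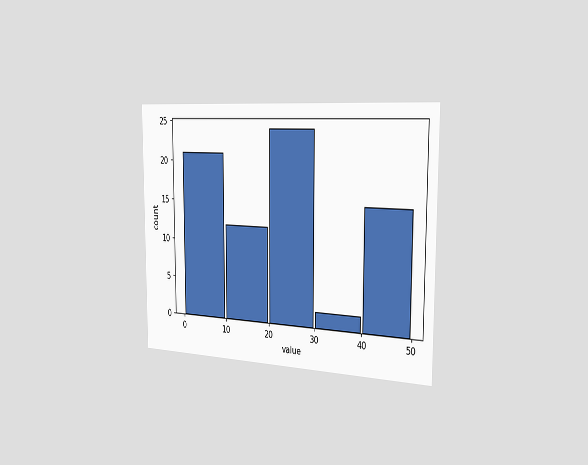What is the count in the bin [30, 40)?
2

The chart is viewed slightly from the right. The [30, 40) bin has height 2.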